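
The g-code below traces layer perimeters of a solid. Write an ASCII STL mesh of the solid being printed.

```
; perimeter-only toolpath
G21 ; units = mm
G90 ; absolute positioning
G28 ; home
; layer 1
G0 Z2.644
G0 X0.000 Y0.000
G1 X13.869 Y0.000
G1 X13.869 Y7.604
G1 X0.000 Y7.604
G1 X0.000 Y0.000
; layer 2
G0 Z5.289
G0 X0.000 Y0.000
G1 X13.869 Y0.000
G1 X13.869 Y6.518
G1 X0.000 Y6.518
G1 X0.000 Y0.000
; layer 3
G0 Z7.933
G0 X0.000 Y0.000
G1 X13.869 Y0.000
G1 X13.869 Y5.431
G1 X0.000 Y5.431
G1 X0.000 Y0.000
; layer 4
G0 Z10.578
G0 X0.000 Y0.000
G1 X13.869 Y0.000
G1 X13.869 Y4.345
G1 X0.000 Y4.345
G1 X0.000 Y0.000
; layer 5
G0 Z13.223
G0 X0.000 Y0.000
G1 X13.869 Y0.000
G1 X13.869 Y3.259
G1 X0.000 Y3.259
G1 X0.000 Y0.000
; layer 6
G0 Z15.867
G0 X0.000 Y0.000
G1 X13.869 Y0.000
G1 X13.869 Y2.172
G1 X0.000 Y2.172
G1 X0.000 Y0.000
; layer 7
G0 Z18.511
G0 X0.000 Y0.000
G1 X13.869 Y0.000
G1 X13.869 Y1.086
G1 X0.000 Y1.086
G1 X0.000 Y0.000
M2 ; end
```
solid part
  facet normal 0.0000 0.0000 -1.0000
    outer loop
      vertex 13.869 8.690 0.000
      vertex 13.869 0.000 0.000
      vertex 0.000 0.000 0.000
    endloop
  endfacet
  facet normal 0.0000 0.0000 -1.0000
    outer loop
      vertex 0.000 8.690 0.000
      vertex 13.869 8.690 0.000
      vertex 0.000 0.000 0.000
    endloop
  endfacet
  facet normal 0.0000 -1.0000 0.0000
    outer loop
      vertex 0.000 0.000 0.000
      vertex 13.869 0.000 0.000
      vertex 13.869 0.000 21.156
    endloop
  endfacet
  facet normal 0.0000 -1.0000 0.0000
    outer loop
      vertex 0.000 0.000 0.000
      vertex 13.869 0.000 21.156
      vertex 0.000 0.000 21.156
    endloop
  endfacet
  facet normal 0.0000 0.9250 0.3800
    outer loop
      vertex 0.000 0.000 21.156
      vertex 13.869 0.000 21.156
      vertex 13.869 8.690 0.000
    endloop
  endfacet
  facet normal 0.0000 0.9250 0.3800
    outer loop
      vertex 0.000 0.000 21.156
      vertex 13.869 8.690 0.000
      vertex 0.000 8.690 0.000
    endloop
  endfacet
  facet normal -1.0000 0.0000 0.0000
    outer loop
      vertex 0.000 0.000 21.156
      vertex 0.000 8.690 0.000
      vertex 0.000 0.000 0.000
    endloop
  endfacet
  facet normal 1.0000 0.0000 0.0000
    outer loop
      vertex 13.869 0.000 0.000
      vertex 13.869 8.690 0.000
      vertex 13.869 0.000 21.156
    endloop
  endfacet
endsolid part

The G0 Z moves step by Δz≈2.644 mm. The G1 loops shrink linearly with z, so the solid tapers from its base footprint up to z≈21.2. Closing with a flat bottom cap and the tapered top and triangulating gives 8 facets — a wedge (ramp): 13.9 × 8.69 mm base, rising to 21.2 mm along the y=0 edge and sloping linearly to z=0 at y=8.69.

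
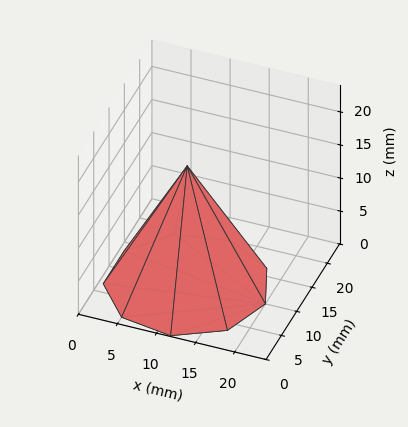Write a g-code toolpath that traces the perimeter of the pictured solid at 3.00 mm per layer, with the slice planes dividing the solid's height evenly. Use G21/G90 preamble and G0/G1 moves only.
Reading the render: the shape is a regular 9-sided pyramid, base circumscribed radius ≈ 10 mm, apex at z ≈ 18 mm (dimensions read to the nearest mm from the axis ticks). For the g-code, the solid's height is divided into equal slices at the stated Δz and each level perimeter traced with G1 moves after a G0 lift.

; perimeter-only toolpath
G21 ; units = mm
G90 ; absolute positioning
G28 ; home
; layer 1
G0 Z3.00
G0 X18.33 Y10.00
G1 X16.38 Y15.36
G1 X11.45 Y18.21
G1 X5.83 Y17.22
G1 X2.17 Y12.85
G1 X2.17 Y7.15
G1 X5.83 Y2.78
G1 X11.45 Y1.79
G1 X16.38 Y4.64
G1 X18.33 Y10.00
; layer 2
G0 Z6.00
G0 X16.67 Y10.00
G1 X15.11 Y14.29
G1 X11.16 Y16.57
G1 X6.67 Y15.77
G1 X3.73 Y12.28
G1 X3.73 Y7.72
G1 X6.67 Y4.23
G1 X11.16 Y3.43
G1 X15.11 Y5.71
G1 X16.67 Y10.00
; layer 3
G0 Z9.00
G0 X15.00 Y10.00
G1 X13.83 Y13.21
G1 X10.87 Y14.93
G1 X7.50 Y14.33
G1 X5.30 Y11.71
G1 X5.30 Y8.29
G1 X7.50 Y5.67
G1 X10.87 Y5.08
G1 X13.83 Y6.79
G1 X15.00 Y10.00
; layer 4
G0 Z12.00
G0 X13.33 Y10.00
G1 X12.55 Y12.14
G1 X10.58 Y13.28
G1 X8.33 Y12.89
G1 X6.87 Y11.14
G1 X6.87 Y8.86
G1 X8.33 Y7.11
G1 X10.58 Y6.72
G1 X12.55 Y7.86
G1 X13.33 Y10.00
; layer 5
G0 Z15.00
G0 X11.67 Y10.00
G1 X11.28 Y11.07
G1 X10.29 Y11.64
G1 X9.17 Y11.44
G1 X8.43 Y10.57
G1 X8.43 Y9.43
G1 X9.17 Y8.56
G1 X10.29 Y8.36
G1 X11.28 Y8.93
G1 X11.67 Y10.00
M2 ; end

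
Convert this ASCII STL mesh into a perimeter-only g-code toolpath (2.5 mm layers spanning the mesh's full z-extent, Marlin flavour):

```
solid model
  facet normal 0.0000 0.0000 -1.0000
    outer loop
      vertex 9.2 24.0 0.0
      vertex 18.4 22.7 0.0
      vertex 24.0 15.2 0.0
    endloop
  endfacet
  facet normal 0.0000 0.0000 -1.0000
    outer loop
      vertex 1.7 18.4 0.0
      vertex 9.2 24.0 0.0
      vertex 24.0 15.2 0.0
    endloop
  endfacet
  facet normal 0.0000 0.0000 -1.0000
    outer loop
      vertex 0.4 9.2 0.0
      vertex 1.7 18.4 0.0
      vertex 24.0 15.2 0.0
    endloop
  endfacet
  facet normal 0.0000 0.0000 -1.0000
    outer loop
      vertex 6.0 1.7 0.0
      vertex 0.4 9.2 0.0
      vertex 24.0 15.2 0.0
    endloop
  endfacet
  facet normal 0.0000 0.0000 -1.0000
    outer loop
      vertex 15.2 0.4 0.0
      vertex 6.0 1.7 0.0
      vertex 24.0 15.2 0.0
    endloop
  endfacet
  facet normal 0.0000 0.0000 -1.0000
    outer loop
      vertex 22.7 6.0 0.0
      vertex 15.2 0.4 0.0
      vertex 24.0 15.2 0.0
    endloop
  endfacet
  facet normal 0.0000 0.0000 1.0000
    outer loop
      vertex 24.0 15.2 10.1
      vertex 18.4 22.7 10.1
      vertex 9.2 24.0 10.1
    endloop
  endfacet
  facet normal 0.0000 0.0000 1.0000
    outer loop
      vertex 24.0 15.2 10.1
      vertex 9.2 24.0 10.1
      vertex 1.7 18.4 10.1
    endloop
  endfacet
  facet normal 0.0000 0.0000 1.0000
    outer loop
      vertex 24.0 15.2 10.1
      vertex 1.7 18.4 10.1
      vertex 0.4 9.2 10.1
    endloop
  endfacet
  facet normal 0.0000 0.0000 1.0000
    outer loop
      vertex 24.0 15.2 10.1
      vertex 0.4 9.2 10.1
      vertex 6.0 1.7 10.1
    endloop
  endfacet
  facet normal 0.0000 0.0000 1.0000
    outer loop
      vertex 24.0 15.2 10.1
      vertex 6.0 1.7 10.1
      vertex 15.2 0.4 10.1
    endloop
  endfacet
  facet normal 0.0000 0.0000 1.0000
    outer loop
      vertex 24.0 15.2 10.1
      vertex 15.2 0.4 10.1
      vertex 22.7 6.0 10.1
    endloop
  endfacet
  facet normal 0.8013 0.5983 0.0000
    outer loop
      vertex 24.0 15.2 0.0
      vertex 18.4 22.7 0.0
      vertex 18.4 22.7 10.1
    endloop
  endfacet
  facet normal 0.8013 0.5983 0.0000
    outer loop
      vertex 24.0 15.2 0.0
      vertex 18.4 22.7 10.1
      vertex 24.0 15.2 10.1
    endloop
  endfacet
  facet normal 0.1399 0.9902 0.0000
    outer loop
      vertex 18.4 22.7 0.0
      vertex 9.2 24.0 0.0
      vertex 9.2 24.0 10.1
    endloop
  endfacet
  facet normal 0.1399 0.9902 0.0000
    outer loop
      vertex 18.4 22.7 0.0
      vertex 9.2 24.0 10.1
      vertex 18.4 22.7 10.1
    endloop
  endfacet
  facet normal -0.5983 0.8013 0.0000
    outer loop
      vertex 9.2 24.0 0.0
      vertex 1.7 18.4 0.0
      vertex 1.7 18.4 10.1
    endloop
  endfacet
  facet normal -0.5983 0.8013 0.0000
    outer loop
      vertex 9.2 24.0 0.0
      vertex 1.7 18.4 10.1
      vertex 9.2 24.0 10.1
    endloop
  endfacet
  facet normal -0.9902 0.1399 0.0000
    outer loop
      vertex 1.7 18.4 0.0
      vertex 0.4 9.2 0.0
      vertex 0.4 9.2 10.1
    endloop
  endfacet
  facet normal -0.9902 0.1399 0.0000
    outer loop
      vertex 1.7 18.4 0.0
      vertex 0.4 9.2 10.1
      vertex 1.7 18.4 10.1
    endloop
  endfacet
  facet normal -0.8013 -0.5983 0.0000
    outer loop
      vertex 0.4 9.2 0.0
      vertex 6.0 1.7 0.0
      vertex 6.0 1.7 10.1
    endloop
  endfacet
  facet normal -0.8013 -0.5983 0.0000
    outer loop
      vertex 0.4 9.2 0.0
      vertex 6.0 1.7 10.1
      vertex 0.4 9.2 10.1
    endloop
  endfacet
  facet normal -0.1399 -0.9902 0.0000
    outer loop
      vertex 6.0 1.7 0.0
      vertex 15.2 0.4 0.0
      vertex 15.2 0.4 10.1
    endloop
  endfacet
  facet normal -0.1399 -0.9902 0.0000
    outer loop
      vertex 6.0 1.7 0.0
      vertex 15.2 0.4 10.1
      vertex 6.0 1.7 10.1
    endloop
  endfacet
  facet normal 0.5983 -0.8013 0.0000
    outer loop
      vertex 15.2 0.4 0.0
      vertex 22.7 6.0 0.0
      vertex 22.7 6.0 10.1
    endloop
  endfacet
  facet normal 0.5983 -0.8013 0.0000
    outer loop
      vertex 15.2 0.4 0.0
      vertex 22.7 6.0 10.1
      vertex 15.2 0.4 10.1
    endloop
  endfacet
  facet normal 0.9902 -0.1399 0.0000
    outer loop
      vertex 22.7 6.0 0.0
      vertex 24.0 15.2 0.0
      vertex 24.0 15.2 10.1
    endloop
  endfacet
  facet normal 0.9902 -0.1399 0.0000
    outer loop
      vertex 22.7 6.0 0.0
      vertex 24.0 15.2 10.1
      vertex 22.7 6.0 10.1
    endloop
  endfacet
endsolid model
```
; perimeter-only toolpath
G21 ; units = mm
G90 ; absolute positioning
G28 ; home
; layer 1
G0 Z2.5
G0 X24.0 Y15.2
G1 X18.4 Y22.7
G1 X9.2 Y24.0
G1 X1.7 Y18.4
G1 X0.4 Y9.2
G1 X6.0 Y1.7
G1 X15.2 Y0.4
G1 X22.7 Y6.0
G1 X24.0 Y15.2
; layer 2
G0 Z5.0
G0 X24.0 Y15.2
G1 X18.4 Y22.7
G1 X9.2 Y24.0
G1 X1.7 Y18.4
G1 X0.4 Y9.2
G1 X6.0 Y1.7
G1 X15.2 Y0.4
G1 X22.7 Y6.0
G1 X24.0 Y15.2
; layer 3
G0 Z7.6
G0 X24.0 Y15.2
G1 X18.4 Y22.7
G1 X9.2 Y24.0
G1 X1.7 Y18.4
G1 X0.4 Y9.2
G1 X6.0 Y1.7
G1 X15.2 Y0.4
G1 X22.7 Y6.0
G1 X24.0 Y15.2
; layer 4
G0 Z10.1
G0 X24.0 Y15.2
G1 X18.4 Y22.7
G1 X9.2 Y24.0
G1 X1.7 Y18.4
G1 X0.4 Y9.2
G1 X6.0 Y1.7
G1 X15.2 Y0.4
G1 X22.7 Y6.0
G1 X24.0 Y15.2
M2 ; end

The solid is a regular 8-sided prism (a cylinder approximated with 8 flat sides), circumscribed radius ≈ 12.2 mm, height ≈ 10.1 mm. Slicing at Δz = 2.5 mm — 4 equal slices spanning the solid's height, so layer i sits at z = i·h/4 — gives 4 non-empty perimeters. Each is a 8-segment closed polygon; G0 lifts to the layer z and rapids to the start vertex, then G1 traces the edges.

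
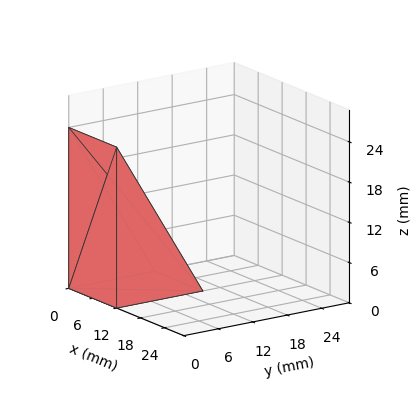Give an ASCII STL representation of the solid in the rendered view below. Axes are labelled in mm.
Reading the render: the shape is a wedge (ramp): 12 × 15 mm base, rising to 24 mm along the y=0 edge and sloping linearly to z=0 at y=15 (dimensions read to the nearest mm from the axis ticks). For the STL, each face is triangulated and given an outward normal.

solid part
  facet normal 0.0000 0.0000 -1.0000
    outer loop
      vertex 12.0 15.0 0.0
      vertex 12.0 0.0 0.0
      vertex 0.0 0.0 0.0
    endloop
  endfacet
  facet normal 0.0000 0.0000 -1.0000
    outer loop
      vertex 0.0 15.0 0.0
      vertex 12.0 15.0 0.0
      vertex 0.0 0.0 0.0
    endloop
  endfacet
  facet normal 0.0000 -1.0000 0.0000
    outer loop
      vertex 0.0 0.0 0.0
      vertex 12.0 0.0 0.0
      vertex 12.0 0.0 24.0
    endloop
  endfacet
  facet normal 0.0000 -1.0000 0.0000
    outer loop
      vertex 0.0 0.0 0.0
      vertex 12.0 0.0 24.0
      vertex 0.0 0.0 24.0
    endloop
  endfacet
  facet normal 0.0000 0.8480 0.5300
    outer loop
      vertex 0.0 0.0 24.0
      vertex 12.0 0.0 24.0
      vertex 12.0 15.0 0.0
    endloop
  endfacet
  facet normal 0.0000 0.8480 0.5300
    outer loop
      vertex 0.0 0.0 24.0
      vertex 12.0 15.0 0.0
      vertex 0.0 15.0 0.0
    endloop
  endfacet
  facet normal -1.0000 0.0000 0.0000
    outer loop
      vertex 0.0 0.0 24.0
      vertex 0.0 15.0 0.0
      vertex 0.0 0.0 0.0
    endloop
  endfacet
  facet normal 1.0000 0.0000 0.0000
    outer loop
      vertex 12.0 0.0 0.0
      vertex 12.0 15.0 0.0
      vertex 12.0 0.0 24.0
    endloop
  endfacet
endsolid part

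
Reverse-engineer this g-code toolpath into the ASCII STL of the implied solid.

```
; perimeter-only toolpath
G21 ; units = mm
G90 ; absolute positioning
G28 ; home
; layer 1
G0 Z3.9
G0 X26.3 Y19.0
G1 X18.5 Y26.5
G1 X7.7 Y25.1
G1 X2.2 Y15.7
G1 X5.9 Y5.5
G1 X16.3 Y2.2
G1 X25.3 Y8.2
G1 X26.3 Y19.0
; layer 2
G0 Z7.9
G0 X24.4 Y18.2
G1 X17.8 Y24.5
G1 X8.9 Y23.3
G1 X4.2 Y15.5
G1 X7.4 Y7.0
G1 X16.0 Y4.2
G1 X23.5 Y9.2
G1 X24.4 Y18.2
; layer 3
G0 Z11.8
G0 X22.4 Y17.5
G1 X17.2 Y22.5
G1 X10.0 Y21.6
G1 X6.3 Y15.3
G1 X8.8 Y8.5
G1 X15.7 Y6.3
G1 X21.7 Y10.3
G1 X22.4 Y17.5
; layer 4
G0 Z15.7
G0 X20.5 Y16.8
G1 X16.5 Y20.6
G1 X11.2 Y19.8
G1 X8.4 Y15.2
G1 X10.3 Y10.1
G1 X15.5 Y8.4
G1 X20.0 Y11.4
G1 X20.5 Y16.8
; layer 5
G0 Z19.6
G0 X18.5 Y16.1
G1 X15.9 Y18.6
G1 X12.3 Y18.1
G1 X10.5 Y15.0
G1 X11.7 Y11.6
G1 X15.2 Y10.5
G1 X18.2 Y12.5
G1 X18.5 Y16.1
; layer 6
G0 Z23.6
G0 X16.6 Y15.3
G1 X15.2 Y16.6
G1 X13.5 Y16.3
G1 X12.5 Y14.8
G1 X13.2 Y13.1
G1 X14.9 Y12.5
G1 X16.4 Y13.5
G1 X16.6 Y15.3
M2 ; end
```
solid part
  facet normal 0.0000 0.0000 -1.0000
    outer loop
      vertex 6.6 26.8 0.0
      vertex 19.1 28.5 0.0
      vertex 28.3 19.7 0.0
    endloop
  endfacet
  facet normal 0.0000 0.0000 -1.0000
    outer loop
      vertex 0.1 15.9 0.0
      vertex 6.6 26.8 0.0
      vertex 28.3 19.7 0.0
    endloop
  endfacet
  facet normal 0.0000 0.0000 -1.0000
    outer loop
      vertex 4.5 4.0 0.0
      vertex 0.1 15.9 0.0
      vertex 28.3 19.7 0.0
    endloop
  endfacet
  facet normal 0.0000 0.0000 -1.0000
    outer loop
      vertex 16.6 0.1 0.0
      vertex 4.5 4.0 0.0
      vertex 28.3 19.7 0.0
    endloop
  endfacet
  facet normal 0.0000 0.0000 -1.0000
    outer loop
      vertex 27.1 7.1 0.0
      vertex 16.6 0.1 0.0
      vertex 28.3 19.7 0.0
    endloop
  endfacet
  facet normal 0.6235 0.6519 0.4315
    outer loop
      vertex 28.3 19.7 0.0
      vertex 19.1 28.5 0.0
      vertex 14.6 14.6 27.5
    endloop
  endfacet
  facet normal -0.1215 0.8937 0.4318
    outer loop
      vertex 19.1 28.5 0.0
      vertex 6.6 26.8 0.0
      vertex 14.6 14.6 27.5
    endloop
  endfacet
  facet normal -0.7752 0.4623 0.4306
    outer loop
      vertex 6.6 26.8 0.0
      vertex 0.1 15.9 0.0
      vertex 14.6 14.6 27.5
    endloop
  endfacet
  facet normal -0.8462 -0.3129 0.4314
    outer loop
      vertex 0.1 15.9 0.0
      vertex 4.5 4.0 0.0
      vertex 14.6 14.6 27.5
    endloop
  endfacet
  facet normal -0.2766 -0.8582 0.4324
    outer loop
      vertex 4.5 4.0 0.0
      vertex 16.6 0.1 0.0
      vertex 14.6 14.6 27.5
    endloop
  endfacet
  facet normal 0.5003 -0.7504 0.4320
    outer loop
      vertex 16.6 0.1 0.0
      vertex 27.1 7.1 0.0
      vertex 14.6 14.6 27.5
    endloop
  endfacet
  facet normal 0.8980 -0.0855 0.4315
    outer loop
      vertex 27.1 7.1 0.0
      vertex 28.3 19.7 0.0
      vertex 14.6 14.6 27.5
    endloop
  endfacet
endsolid part

The G0 Z moves step by Δz≈3.9 mm. The G1 loops shrink linearly with z, so the solid tapers from its base footprint up to z≈27.5. Closing with a flat bottom cap and the tapered top and triangulating gives 12 facets — a regular 7-sided pyramid, base circumscribed radius ≈ 14.6 mm, apex at z ≈ 27.5 mm.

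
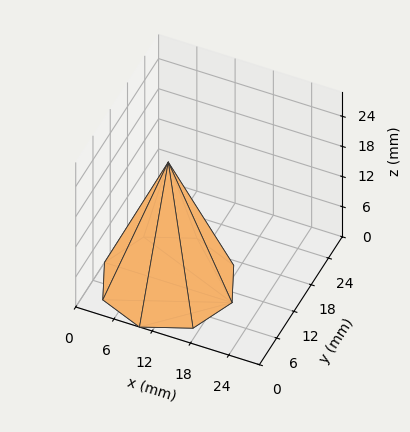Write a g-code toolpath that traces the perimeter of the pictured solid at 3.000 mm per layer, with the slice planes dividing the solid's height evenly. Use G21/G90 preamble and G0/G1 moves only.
Reading the render: the shape is a regular 8-sided pyramid, base circumscribed radius ≈ 10 mm, apex at z ≈ 24 mm (dimensions read to the nearest mm from the axis ticks). For the g-code, the solid's height is divided into equal slices at the stated Δz and each level perimeter traced with G1 moves after a G0 lift.

; perimeter-only toolpath
G21 ; units = mm
G90 ; absolute positioning
G28 ; home
; layer 1
G0 Z3.000
G0 X18.750 Y10.000
G1 X16.187 Y16.187
G1 X10.000 Y18.750
G1 X3.813 Y16.187
G1 X1.250 Y10.000
G1 X3.813 Y3.813
G1 X10.000 Y1.250
G1 X16.187 Y3.813
G1 X18.750 Y10.000
; layer 2
G0 Z6.000
G0 X17.500 Y10.000
G1 X15.303 Y15.303
G1 X10.000 Y17.500
G1 X4.697 Y15.303
G1 X2.500 Y10.000
G1 X4.697 Y4.697
G1 X10.000 Y2.500
G1 X15.303 Y4.697
G1 X17.500 Y10.000
; layer 3
G0 Z9.000
G0 X16.250 Y10.000
G1 X14.419 Y14.419
G1 X10.000 Y16.250
G1 X5.581 Y14.419
G1 X3.750 Y10.000
G1 X5.581 Y5.581
G1 X10.000 Y3.750
G1 X14.419 Y5.581
G1 X16.250 Y10.000
; layer 4
G0 Z12.000
G0 X15.000 Y10.000
G1 X13.536 Y13.536
G1 X10.000 Y15.000
G1 X6.465 Y13.536
G1 X5.000 Y10.000
G1 X6.465 Y6.465
G1 X10.000 Y5.000
G1 X13.536 Y6.465
G1 X15.000 Y10.000
; layer 5
G0 Z15.000
G0 X13.750 Y10.000
G1 X12.652 Y12.652
G1 X10.000 Y13.750
G1 X7.348 Y12.652
G1 X6.250 Y10.000
G1 X7.348 Y7.348
G1 X10.000 Y6.250
G1 X12.652 Y7.348
G1 X13.750 Y10.000
; layer 6
G0 Z18.000
G0 X12.500 Y10.000
G1 X11.768 Y11.768
G1 X10.000 Y12.500
G1 X8.232 Y11.768
G1 X7.500 Y10.000
G1 X8.232 Y8.232
G1 X10.000 Y7.500
G1 X11.768 Y8.232
G1 X12.500 Y10.000
; layer 7
G0 Z21.000
G0 X11.250 Y10.000
G1 X10.884 Y10.884
G1 X10.000 Y11.250
G1 X9.116 Y10.884
G1 X8.750 Y10.000
G1 X9.116 Y9.116
G1 X10.000 Y8.750
G1 X10.884 Y9.116
G1 X11.250 Y10.000
M2 ; end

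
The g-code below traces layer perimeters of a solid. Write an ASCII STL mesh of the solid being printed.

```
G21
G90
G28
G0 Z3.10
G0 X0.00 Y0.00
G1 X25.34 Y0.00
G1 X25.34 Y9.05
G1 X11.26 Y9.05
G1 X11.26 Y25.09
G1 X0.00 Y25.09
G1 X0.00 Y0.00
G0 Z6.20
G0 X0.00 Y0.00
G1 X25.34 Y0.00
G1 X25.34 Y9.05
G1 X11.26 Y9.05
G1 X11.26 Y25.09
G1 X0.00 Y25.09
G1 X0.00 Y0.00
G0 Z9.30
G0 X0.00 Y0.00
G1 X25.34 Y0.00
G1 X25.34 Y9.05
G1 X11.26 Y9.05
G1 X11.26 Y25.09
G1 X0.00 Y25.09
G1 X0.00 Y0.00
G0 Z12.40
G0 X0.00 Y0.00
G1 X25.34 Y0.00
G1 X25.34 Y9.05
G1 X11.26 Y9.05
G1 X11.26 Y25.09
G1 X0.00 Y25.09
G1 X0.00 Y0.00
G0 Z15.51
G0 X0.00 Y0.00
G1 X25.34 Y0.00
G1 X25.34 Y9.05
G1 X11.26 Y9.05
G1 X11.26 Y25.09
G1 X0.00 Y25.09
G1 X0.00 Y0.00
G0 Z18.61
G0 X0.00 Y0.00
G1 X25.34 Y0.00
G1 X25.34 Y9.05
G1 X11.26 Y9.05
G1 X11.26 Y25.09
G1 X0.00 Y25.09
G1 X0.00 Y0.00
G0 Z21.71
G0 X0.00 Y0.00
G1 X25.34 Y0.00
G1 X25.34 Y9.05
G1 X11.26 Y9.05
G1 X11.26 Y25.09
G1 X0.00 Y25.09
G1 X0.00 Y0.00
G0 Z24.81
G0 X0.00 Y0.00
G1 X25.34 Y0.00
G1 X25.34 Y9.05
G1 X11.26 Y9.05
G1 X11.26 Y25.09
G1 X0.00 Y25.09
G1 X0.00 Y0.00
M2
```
solid part
  facet normal 0.0000 0.0000 -1.0000
    outer loop
      vertex 25.34 9.05 0.00
      vertex 25.34 0.00 0.00
      vertex 0.00 0.00 0.00
    endloop
  endfacet
  facet normal 0.0000 0.0000 -1.0000
    outer loop
      vertex 11.26 9.05 0.00
      vertex 25.34 9.05 0.00
      vertex 0.00 0.00 0.00
    endloop
  endfacet
  facet normal 0.0000 0.0000 -1.0000
    outer loop
      vertex 11.26 25.09 0.00
      vertex 11.26 9.05 0.00
      vertex 0.00 0.00 0.00
    endloop
  endfacet
  facet normal 0.0000 0.0000 -1.0000
    outer loop
      vertex 0.00 25.09 0.00
      vertex 11.26 25.09 0.00
      vertex 0.00 0.00 0.00
    endloop
  endfacet
  facet normal 0.0000 0.0000 1.0000
    outer loop
      vertex 0.00 0.00 24.81
      vertex 25.34 0.00 24.81
      vertex 25.34 9.05 24.81
    endloop
  endfacet
  facet normal 0.0000 0.0000 1.0000
    outer loop
      vertex 0.00 0.00 24.81
      vertex 25.34 9.05 24.81
      vertex 11.26 9.05 24.81
    endloop
  endfacet
  facet normal 0.0000 0.0000 1.0000
    outer loop
      vertex 0.00 0.00 24.81
      vertex 11.26 9.05 24.81
      vertex 11.26 25.09 24.81
    endloop
  endfacet
  facet normal 0.0000 0.0000 1.0000
    outer loop
      vertex 0.00 0.00 24.81
      vertex 11.26 25.09 24.81
      vertex 0.00 25.09 24.81
    endloop
  endfacet
  facet normal 0.0000 -1.0000 0.0000
    outer loop
      vertex 0.00 0.00 0.00
      vertex 25.34 0.00 0.00
      vertex 25.34 0.00 24.81
    endloop
  endfacet
  facet normal 0.0000 -1.0000 0.0000
    outer loop
      vertex 0.00 0.00 0.00
      vertex 25.34 0.00 24.81
      vertex 0.00 0.00 24.81
    endloop
  endfacet
  facet normal 1.0000 0.0000 0.0000
    outer loop
      vertex 25.34 0.00 0.00
      vertex 25.34 9.05 0.00
      vertex 25.34 9.05 24.81
    endloop
  endfacet
  facet normal 1.0000 0.0000 0.0000
    outer loop
      vertex 25.34 0.00 0.00
      vertex 25.34 9.05 24.81
      vertex 25.34 0.00 24.81
    endloop
  endfacet
  facet normal 0.0000 1.0000 0.0000
    outer loop
      vertex 25.34 9.05 0.00
      vertex 11.26 9.05 0.00
      vertex 11.26 9.05 24.81
    endloop
  endfacet
  facet normal 0.0000 1.0000 0.0000
    outer loop
      vertex 25.34 9.05 0.00
      vertex 11.26 9.05 24.81
      vertex 25.34 9.05 24.81
    endloop
  endfacet
  facet normal 1.0000 0.0000 0.0000
    outer loop
      vertex 11.26 9.05 0.00
      vertex 11.26 25.09 0.00
      vertex 11.26 25.09 24.81
    endloop
  endfacet
  facet normal 1.0000 0.0000 0.0000
    outer loop
      vertex 11.26 9.05 0.00
      vertex 11.26 25.09 24.81
      vertex 11.26 9.05 24.81
    endloop
  endfacet
  facet normal 0.0000 1.0000 0.0000
    outer loop
      vertex 11.26 25.09 0.00
      vertex 0.00 25.09 0.00
      vertex 0.00 25.09 24.81
    endloop
  endfacet
  facet normal 0.0000 1.0000 0.0000
    outer loop
      vertex 11.26 25.09 0.00
      vertex 0.00 25.09 24.81
      vertex 11.26 25.09 24.81
    endloop
  endfacet
  facet normal -1.0000 0.0000 0.0000
    outer loop
      vertex 0.00 25.09 0.00
      vertex 0.00 0.00 0.00
      vertex 0.00 0.00 24.81
    endloop
  endfacet
  facet normal -1.0000 0.0000 0.0000
    outer loop
      vertex 0.00 25.09 0.00
      vertex 0.00 0.00 24.81
      vertex 0.00 25.09 24.81
    endloop
  endfacet
endsolid part

The G0 Z moves step by Δz≈3.10 mm. Every layer's G1 loop is the same polygon, so the solid is a straight extrusion of it from z=0 to z≈24.8. Closing with flat bottom and top caps and triangulating gives 20 facets — an L-shaped prism: outer 25.3 × 25.1 mm, arm thicknesses ≈ 9.05 mm (horizontal) and 11.3 mm (vertical), extruded 24.8 mm in z.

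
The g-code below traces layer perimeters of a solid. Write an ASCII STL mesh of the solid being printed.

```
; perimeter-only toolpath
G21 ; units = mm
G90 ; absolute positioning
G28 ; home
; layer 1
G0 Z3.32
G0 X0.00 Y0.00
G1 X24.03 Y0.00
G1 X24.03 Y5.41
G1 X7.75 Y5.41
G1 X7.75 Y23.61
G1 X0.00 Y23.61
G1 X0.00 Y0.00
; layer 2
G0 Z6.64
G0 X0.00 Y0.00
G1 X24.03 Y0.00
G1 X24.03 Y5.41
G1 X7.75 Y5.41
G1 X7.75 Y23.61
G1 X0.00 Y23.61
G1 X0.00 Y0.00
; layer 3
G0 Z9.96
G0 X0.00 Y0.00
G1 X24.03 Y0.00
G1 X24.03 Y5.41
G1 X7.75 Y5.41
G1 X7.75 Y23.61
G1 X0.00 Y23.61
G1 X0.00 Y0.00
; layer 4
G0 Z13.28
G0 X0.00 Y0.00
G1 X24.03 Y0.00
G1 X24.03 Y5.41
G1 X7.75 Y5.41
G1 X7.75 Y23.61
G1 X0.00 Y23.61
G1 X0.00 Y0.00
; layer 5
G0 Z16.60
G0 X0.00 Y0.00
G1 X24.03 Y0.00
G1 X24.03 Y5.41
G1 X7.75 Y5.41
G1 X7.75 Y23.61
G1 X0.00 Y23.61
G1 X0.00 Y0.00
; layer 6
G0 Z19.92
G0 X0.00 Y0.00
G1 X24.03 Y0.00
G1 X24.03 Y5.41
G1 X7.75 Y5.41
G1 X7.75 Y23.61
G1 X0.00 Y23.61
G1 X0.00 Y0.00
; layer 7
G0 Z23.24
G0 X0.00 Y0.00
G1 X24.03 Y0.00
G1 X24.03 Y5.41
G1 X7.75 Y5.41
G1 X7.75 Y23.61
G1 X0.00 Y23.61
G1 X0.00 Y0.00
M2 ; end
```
solid part
  facet normal 0.0000 0.0000 -1.0000
    outer loop
      vertex 24.03 5.41 0.00
      vertex 24.03 0.00 0.00
      vertex 0.00 0.00 0.00
    endloop
  endfacet
  facet normal 0.0000 0.0000 -1.0000
    outer loop
      vertex 7.75 5.41 0.00
      vertex 24.03 5.41 0.00
      vertex 0.00 0.00 0.00
    endloop
  endfacet
  facet normal 0.0000 0.0000 -1.0000
    outer loop
      vertex 7.75 23.61 0.00
      vertex 7.75 5.41 0.00
      vertex 0.00 0.00 0.00
    endloop
  endfacet
  facet normal 0.0000 0.0000 -1.0000
    outer loop
      vertex 0.00 23.61 0.00
      vertex 7.75 23.61 0.00
      vertex 0.00 0.00 0.00
    endloop
  endfacet
  facet normal 0.0000 0.0000 1.0000
    outer loop
      vertex 0.00 0.00 23.24
      vertex 24.03 0.00 23.24
      vertex 24.03 5.41 23.24
    endloop
  endfacet
  facet normal 0.0000 0.0000 1.0000
    outer loop
      vertex 0.00 0.00 23.24
      vertex 24.03 5.41 23.24
      vertex 7.75 5.41 23.24
    endloop
  endfacet
  facet normal 0.0000 0.0000 1.0000
    outer loop
      vertex 0.00 0.00 23.24
      vertex 7.75 5.41 23.24
      vertex 7.75 23.61 23.24
    endloop
  endfacet
  facet normal 0.0000 0.0000 1.0000
    outer loop
      vertex 0.00 0.00 23.24
      vertex 7.75 23.61 23.24
      vertex 0.00 23.61 23.24
    endloop
  endfacet
  facet normal 0.0000 -1.0000 0.0000
    outer loop
      vertex 0.00 0.00 0.00
      vertex 24.03 0.00 0.00
      vertex 24.03 0.00 23.24
    endloop
  endfacet
  facet normal 0.0000 -1.0000 0.0000
    outer loop
      vertex 0.00 0.00 0.00
      vertex 24.03 0.00 23.24
      vertex 0.00 0.00 23.24
    endloop
  endfacet
  facet normal 1.0000 0.0000 0.0000
    outer loop
      vertex 24.03 0.00 0.00
      vertex 24.03 5.41 0.00
      vertex 24.03 5.41 23.24
    endloop
  endfacet
  facet normal 1.0000 0.0000 0.0000
    outer loop
      vertex 24.03 0.00 0.00
      vertex 24.03 5.41 23.24
      vertex 24.03 0.00 23.24
    endloop
  endfacet
  facet normal 0.0000 1.0000 0.0000
    outer loop
      vertex 24.03 5.41 0.00
      vertex 7.75 5.41 0.00
      vertex 7.75 5.41 23.24
    endloop
  endfacet
  facet normal 0.0000 1.0000 0.0000
    outer loop
      vertex 24.03 5.41 0.00
      vertex 7.75 5.41 23.24
      vertex 24.03 5.41 23.24
    endloop
  endfacet
  facet normal 1.0000 0.0000 0.0000
    outer loop
      vertex 7.75 5.41 0.00
      vertex 7.75 23.61 0.00
      vertex 7.75 23.61 23.24
    endloop
  endfacet
  facet normal 1.0000 0.0000 0.0000
    outer loop
      vertex 7.75 5.41 0.00
      vertex 7.75 23.61 23.24
      vertex 7.75 5.41 23.24
    endloop
  endfacet
  facet normal 0.0000 1.0000 0.0000
    outer loop
      vertex 7.75 23.61 0.00
      vertex 0.00 23.61 0.00
      vertex 0.00 23.61 23.24
    endloop
  endfacet
  facet normal 0.0000 1.0000 0.0000
    outer loop
      vertex 7.75 23.61 0.00
      vertex 0.00 23.61 23.24
      vertex 7.75 23.61 23.24
    endloop
  endfacet
  facet normal -1.0000 0.0000 0.0000
    outer loop
      vertex 0.00 23.61 0.00
      vertex 0.00 0.00 0.00
      vertex 0.00 0.00 23.24
    endloop
  endfacet
  facet normal -1.0000 0.0000 0.0000
    outer loop
      vertex 0.00 23.61 0.00
      vertex 0.00 0.00 23.24
      vertex 0.00 23.61 23.24
    endloop
  endfacet
endsolid part

The G0 Z moves step by Δz≈3.32 mm. Every layer's G1 loop is the same polygon, so the solid is a straight extrusion of it from z=0 to z≈23.2. Closing with flat bottom and top caps and triangulating gives 20 facets — an L-shaped prism: outer 24 × 23.6 mm, arm thicknesses ≈ 5.41 mm (horizontal) and 7.75 mm (vertical), extruded 23.2 mm in z.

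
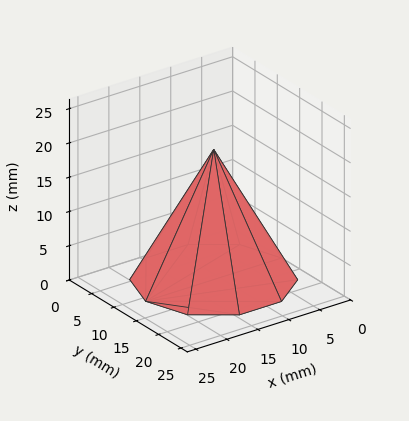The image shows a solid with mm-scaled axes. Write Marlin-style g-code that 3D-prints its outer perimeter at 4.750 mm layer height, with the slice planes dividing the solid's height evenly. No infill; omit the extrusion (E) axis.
Reading the render: the shape is a regular 10-sided pyramid, base circumscribed radius ≈ 11 mm, apex at z ≈ 19 mm (dimensions read to the nearest mm from the axis ticks). For the g-code, the solid's height is divided into equal slices at the stated Δz and each level perimeter traced with G1 moves after a G0 lift.

; perimeter-only toolpath
G21 ; units = mm
G90 ; absolute positioning
G28 ; home
; layer 1
G0 Z4.750
G0 X19.250 Y11.000
G1 X17.674 Y15.850
G1 X13.549 Y18.846
G1 X8.451 Y18.846
G1 X4.326 Y15.850
G1 X2.750 Y11.000
G1 X4.326 Y6.151
G1 X8.451 Y3.154
G1 X13.549 Y3.154
G1 X17.674 Y6.151
G1 X19.250 Y11.000
; layer 2
G0 Z9.500
G0 X16.500 Y11.000
G1 X15.450 Y14.233
G1 X12.700 Y16.231
G1 X9.300 Y16.231
G1 X6.550 Y14.233
G1 X5.500 Y11.000
G1 X6.550 Y7.767
G1 X9.300 Y5.769
G1 X12.700 Y5.769
G1 X15.450 Y7.767
G1 X16.500 Y11.000
; layer 3
G0 Z14.250
G0 X13.750 Y11.000
G1 X13.225 Y12.617
G1 X11.850 Y13.616
G1 X10.150 Y13.616
G1 X8.775 Y12.617
G1 X8.250 Y11.000
G1 X8.775 Y9.383
G1 X10.150 Y8.384
G1 X11.850 Y8.384
G1 X13.225 Y9.383
G1 X13.750 Y11.000
M2 ; end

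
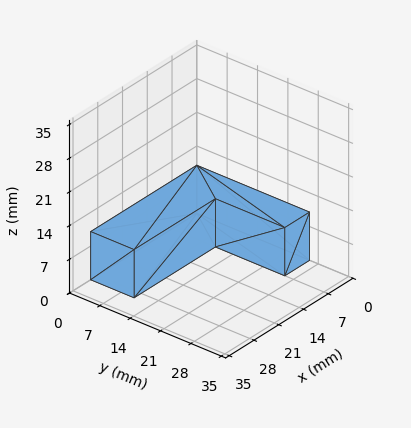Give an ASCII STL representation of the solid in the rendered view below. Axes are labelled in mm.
Reading the render: the shape is an L-shaped prism: outer 30 × 26 mm, arm thicknesses ≈ 10 mm (horizontal) and 7 mm (vertical), extruded 10 mm in z (dimensions read to the nearest mm from the axis ticks). For the STL, each face is triangulated and given an outward normal.

solid part
  facet normal 0.0000 0.0000 -1.0000
    outer loop
      vertex 30.0 10.0 0.0
      vertex 30.0 0.0 0.0
      vertex 0.0 0.0 0.0
    endloop
  endfacet
  facet normal 0.0000 0.0000 -1.0000
    outer loop
      vertex 7.0 10.0 0.0
      vertex 30.0 10.0 0.0
      vertex 0.0 0.0 0.0
    endloop
  endfacet
  facet normal 0.0000 0.0000 -1.0000
    outer loop
      vertex 7.0 26.0 0.0
      vertex 7.0 10.0 0.0
      vertex 0.0 0.0 0.0
    endloop
  endfacet
  facet normal 0.0000 0.0000 -1.0000
    outer loop
      vertex 0.0 26.0 0.0
      vertex 7.0 26.0 0.0
      vertex 0.0 0.0 0.0
    endloop
  endfacet
  facet normal 0.0000 0.0000 1.0000
    outer loop
      vertex 0.0 0.0 10.0
      vertex 30.0 0.0 10.0
      vertex 30.0 10.0 10.0
    endloop
  endfacet
  facet normal 0.0000 0.0000 1.0000
    outer loop
      vertex 0.0 0.0 10.0
      vertex 30.0 10.0 10.0
      vertex 7.0 10.0 10.0
    endloop
  endfacet
  facet normal 0.0000 0.0000 1.0000
    outer loop
      vertex 0.0 0.0 10.0
      vertex 7.0 10.0 10.0
      vertex 7.0 26.0 10.0
    endloop
  endfacet
  facet normal 0.0000 0.0000 1.0000
    outer loop
      vertex 0.0 0.0 10.0
      vertex 7.0 26.0 10.0
      vertex 0.0 26.0 10.0
    endloop
  endfacet
  facet normal 0.0000 -1.0000 0.0000
    outer loop
      vertex 0.0 0.0 0.0
      vertex 30.0 0.0 0.0
      vertex 30.0 0.0 10.0
    endloop
  endfacet
  facet normal 0.0000 -1.0000 0.0000
    outer loop
      vertex 0.0 0.0 0.0
      vertex 30.0 0.0 10.0
      vertex 0.0 0.0 10.0
    endloop
  endfacet
  facet normal 1.0000 0.0000 0.0000
    outer loop
      vertex 30.0 0.0 0.0
      vertex 30.0 10.0 0.0
      vertex 30.0 10.0 10.0
    endloop
  endfacet
  facet normal 1.0000 0.0000 0.0000
    outer loop
      vertex 30.0 0.0 0.0
      vertex 30.0 10.0 10.0
      vertex 30.0 0.0 10.0
    endloop
  endfacet
  facet normal 0.0000 1.0000 0.0000
    outer loop
      vertex 30.0 10.0 0.0
      vertex 7.0 10.0 0.0
      vertex 7.0 10.0 10.0
    endloop
  endfacet
  facet normal 0.0000 1.0000 0.0000
    outer loop
      vertex 30.0 10.0 0.0
      vertex 7.0 10.0 10.0
      vertex 30.0 10.0 10.0
    endloop
  endfacet
  facet normal 1.0000 0.0000 0.0000
    outer loop
      vertex 7.0 10.0 0.0
      vertex 7.0 26.0 0.0
      vertex 7.0 26.0 10.0
    endloop
  endfacet
  facet normal 1.0000 0.0000 0.0000
    outer loop
      vertex 7.0 10.0 0.0
      vertex 7.0 26.0 10.0
      vertex 7.0 10.0 10.0
    endloop
  endfacet
  facet normal 0.0000 1.0000 0.0000
    outer loop
      vertex 7.0 26.0 0.0
      vertex 0.0 26.0 0.0
      vertex 0.0 26.0 10.0
    endloop
  endfacet
  facet normal 0.0000 1.0000 0.0000
    outer loop
      vertex 7.0 26.0 0.0
      vertex 0.0 26.0 10.0
      vertex 7.0 26.0 10.0
    endloop
  endfacet
  facet normal -1.0000 0.0000 0.0000
    outer loop
      vertex 0.0 26.0 0.0
      vertex 0.0 0.0 0.0
      vertex 0.0 0.0 10.0
    endloop
  endfacet
  facet normal -1.0000 0.0000 0.0000
    outer loop
      vertex 0.0 26.0 0.0
      vertex 0.0 0.0 10.0
      vertex 0.0 26.0 10.0
    endloop
  endfacet
endsolid part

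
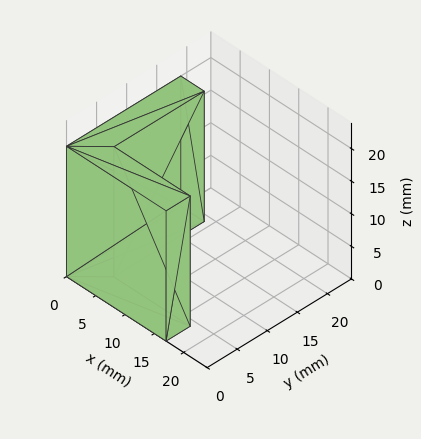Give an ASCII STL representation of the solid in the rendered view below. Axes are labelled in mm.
Reading the render: the shape is an L-shaped prism: outer 17 × 19 mm, arm thicknesses ≈ 4 mm (horizontal) and 4 mm (vertical), extruded 20 mm in z (dimensions read to the nearest mm from the axis ticks). For the STL, each face is triangulated and given an outward normal.

solid part
  facet normal 0.0000 0.0000 -1.0000
    outer loop
      vertex 17.00 4.00 0.00
      vertex 17.00 0.00 0.00
      vertex 0.00 0.00 0.00
    endloop
  endfacet
  facet normal 0.0000 0.0000 -1.0000
    outer loop
      vertex 4.00 4.00 0.00
      vertex 17.00 4.00 0.00
      vertex 0.00 0.00 0.00
    endloop
  endfacet
  facet normal 0.0000 0.0000 -1.0000
    outer loop
      vertex 4.00 19.00 0.00
      vertex 4.00 4.00 0.00
      vertex 0.00 0.00 0.00
    endloop
  endfacet
  facet normal 0.0000 0.0000 -1.0000
    outer loop
      vertex 0.00 19.00 0.00
      vertex 4.00 19.00 0.00
      vertex 0.00 0.00 0.00
    endloop
  endfacet
  facet normal 0.0000 0.0000 1.0000
    outer loop
      vertex 0.00 0.00 20.00
      vertex 17.00 0.00 20.00
      vertex 17.00 4.00 20.00
    endloop
  endfacet
  facet normal 0.0000 0.0000 1.0000
    outer loop
      vertex 0.00 0.00 20.00
      vertex 17.00 4.00 20.00
      vertex 4.00 4.00 20.00
    endloop
  endfacet
  facet normal 0.0000 0.0000 1.0000
    outer loop
      vertex 0.00 0.00 20.00
      vertex 4.00 4.00 20.00
      vertex 4.00 19.00 20.00
    endloop
  endfacet
  facet normal 0.0000 0.0000 1.0000
    outer loop
      vertex 0.00 0.00 20.00
      vertex 4.00 19.00 20.00
      vertex 0.00 19.00 20.00
    endloop
  endfacet
  facet normal 0.0000 -1.0000 0.0000
    outer loop
      vertex 0.00 0.00 0.00
      vertex 17.00 0.00 0.00
      vertex 17.00 0.00 20.00
    endloop
  endfacet
  facet normal 0.0000 -1.0000 0.0000
    outer loop
      vertex 0.00 0.00 0.00
      vertex 17.00 0.00 20.00
      vertex 0.00 0.00 20.00
    endloop
  endfacet
  facet normal 1.0000 0.0000 0.0000
    outer loop
      vertex 17.00 0.00 0.00
      vertex 17.00 4.00 0.00
      vertex 17.00 4.00 20.00
    endloop
  endfacet
  facet normal 1.0000 0.0000 0.0000
    outer loop
      vertex 17.00 0.00 0.00
      vertex 17.00 4.00 20.00
      vertex 17.00 0.00 20.00
    endloop
  endfacet
  facet normal 0.0000 1.0000 0.0000
    outer loop
      vertex 17.00 4.00 0.00
      vertex 4.00 4.00 0.00
      vertex 4.00 4.00 20.00
    endloop
  endfacet
  facet normal 0.0000 1.0000 0.0000
    outer loop
      vertex 17.00 4.00 0.00
      vertex 4.00 4.00 20.00
      vertex 17.00 4.00 20.00
    endloop
  endfacet
  facet normal 1.0000 0.0000 0.0000
    outer loop
      vertex 4.00 4.00 0.00
      vertex 4.00 19.00 0.00
      vertex 4.00 19.00 20.00
    endloop
  endfacet
  facet normal 1.0000 0.0000 0.0000
    outer loop
      vertex 4.00 4.00 0.00
      vertex 4.00 19.00 20.00
      vertex 4.00 4.00 20.00
    endloop
  endfacet
  facet normal 0.0000 1.0000 0.0000
    outer loop
      vertex 4.00 19.00 0.00
      vertex 0.00 19.00 0.00
      vertex 0.00 19.00 20.00
    endloop
  endfacet
  facet normal 0.0000 1.0000 0.0000
    outer loop
      vertex 4.00 19.00 0.00
      vertex 0.00 19.00 20.00
      vertex 4.00 19.00 20.00
    endloop
  endfacet
  facet normal -1.0000 0.0000 0.0000
    outer loop
      vertex 0.00 19.00 0.00
      vertex 0.00 0.00 0.00
      vertex 0.00 0.00 20.00
    endloop
  endfacet
  facet normal -1.0000 0.0000 0.0000
    outer loop
      vertex 0.00 19.00 0.00
      vertex 0.00 0.00 20.00
      vertex 0.00 19.00 20.00
    endloop
  endfacet
endsolid part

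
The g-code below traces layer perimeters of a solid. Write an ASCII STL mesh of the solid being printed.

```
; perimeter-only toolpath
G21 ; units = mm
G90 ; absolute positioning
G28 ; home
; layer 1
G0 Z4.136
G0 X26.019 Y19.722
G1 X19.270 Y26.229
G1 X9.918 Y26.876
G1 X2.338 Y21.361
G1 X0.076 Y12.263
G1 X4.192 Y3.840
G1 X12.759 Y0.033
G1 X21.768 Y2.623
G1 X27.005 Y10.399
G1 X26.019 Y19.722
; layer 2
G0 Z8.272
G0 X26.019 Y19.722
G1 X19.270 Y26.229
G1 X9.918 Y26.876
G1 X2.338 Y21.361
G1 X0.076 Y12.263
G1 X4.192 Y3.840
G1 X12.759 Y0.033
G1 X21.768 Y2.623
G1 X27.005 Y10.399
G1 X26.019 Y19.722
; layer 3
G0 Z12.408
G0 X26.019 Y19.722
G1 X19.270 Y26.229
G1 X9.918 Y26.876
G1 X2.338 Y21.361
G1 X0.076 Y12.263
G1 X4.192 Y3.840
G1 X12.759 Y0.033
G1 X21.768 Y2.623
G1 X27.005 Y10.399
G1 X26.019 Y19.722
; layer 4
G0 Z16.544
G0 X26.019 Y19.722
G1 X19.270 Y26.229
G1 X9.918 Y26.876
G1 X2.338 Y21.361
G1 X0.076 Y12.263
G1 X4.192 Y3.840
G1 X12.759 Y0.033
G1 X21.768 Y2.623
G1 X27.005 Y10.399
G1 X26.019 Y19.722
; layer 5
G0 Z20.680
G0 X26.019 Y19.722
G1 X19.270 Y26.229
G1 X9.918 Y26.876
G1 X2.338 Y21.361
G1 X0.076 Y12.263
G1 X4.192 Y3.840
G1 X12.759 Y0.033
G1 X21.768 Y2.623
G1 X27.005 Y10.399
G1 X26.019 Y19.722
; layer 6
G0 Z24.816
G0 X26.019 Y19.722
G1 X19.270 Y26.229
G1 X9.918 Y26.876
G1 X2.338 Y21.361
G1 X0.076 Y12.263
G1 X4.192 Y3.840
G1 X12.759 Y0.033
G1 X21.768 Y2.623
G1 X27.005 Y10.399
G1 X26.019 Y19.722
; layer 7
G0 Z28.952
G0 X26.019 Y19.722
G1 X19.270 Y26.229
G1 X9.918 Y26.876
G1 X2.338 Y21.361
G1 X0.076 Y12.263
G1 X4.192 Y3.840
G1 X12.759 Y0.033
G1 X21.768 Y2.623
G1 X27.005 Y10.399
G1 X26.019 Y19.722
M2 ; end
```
solid part
  facet normal 0.0000 0.0000 -1.0000
    outer loop
      vertex 9.918 26.876 0.000
      vertex 19.270 26.229 0.000
      vertex 26.019 19.722 0.000
    endloop
  endfacet
  facet normal 0.0000 0.0000 -1.0000
    outer loop
      vertex 2.338 21.361 0.000
      vertex 9.918 26.876 0.000
      vertex 26.019 19.722 0.000
    endloop
  endfacet
  facet normal 0.0000 0.0000 -1.0000
    outer loop
      vertex 0.076 12.263 0.000
      vertex 2.338 21.361 0.000
      vertex 26.019 19.722 0.000
    endloop
  endfacet
  facet normal 0.0000 0.0000 -1.0000
    outer loop
      vertex 4.192 3.840 0.000
      vertex 0.076 12.263 0.000
      vertex 26.019 19.722 0.000
    endloop
  endfacet
  facet normal 0.0000 0.0000 -1.0000
    outer loop
      vertex 12.759 0.033 0.000
      vertex 4.192 3.840 0.000
      vertex 26.019 19.722 0.000
    endloop
  endfacet
  facet normal 0.0000 0.0000 -1.0000
    outer loop
      vertex 21.768 2.623 0.000
      vertex 12.759 0.033 0.000
      vertex 26.019 19.722 0.000
    endloop
  endfacet
  facet normal 0.0000 0.0000 -1.0000
    outer loop
      vertex 27.005 10.399 0.000
      vertex 21.768 2.623 0.000
      vertex 26.019 19.722 0.000
    endloop
  endfacet
  facet normal 0.0000 0.0000 1.0000
    outer loop
      vertex 26.019 19.722 28.952
      vertex 19.270 26.229 28.952
      vertex 9.918 26.876 28.952
    endloop
  endfacet
  facet normal 0.0000 0.0000 1.0000
    outer loop
      vertex 26.019 19.722 28.952
      vertex 9.918 26.876 28.952
      vertex 2.338 21.361 28.952
    endloop
  endfacet
  facet normal 0.0000 0.0000 1.0000
    outer loop
      vertex 26.019 19.722 28.952
      vertex 2.338 21.361 28.952
      vertex 0.076 12.263 28.952
    endloop
  endfacet
  facet normal 0.0000 0.0000 1.0000
    outer loop
      vertex 26.019 19.722 28.952
      vertex 0.076 12.263 28.952
      vertex 4.192 3.840 28.952
    endloop
  endfacet
  facet normal 0.0000 0.0000 1.0000
    outer loop
      vertex 26.019 19.722 28.952
      vertex 4.192 3.840 28.952
      vertex 12.759 0.033 28.952
    endloop
  endfacet
  facet normal 0.0000 0.0000 1.0000
    outer loop
      vertex 26.019 19.722 28.952
      vertex 12.759 0.033 28.952
      vertex 21.768 2.623 28.952
    endloop
  endfacet
  facet normal 0.0000 0.0000 1.0000
    outer loop
      vertex 26.019 19.722 28.952
      vertex 21.768 2.623 28.952
      vertex 27.005 10.399 28.952
    endloop
  endfacet
  facet normal 0.6941 0.7199 0.0000
    outer loop
      vertex 26.019 19.722 0.000
      vertex 19.270 26.229 0.000
      vertex 19.270 26.229 28.952
    endloop
  endfacet
  facet normal 0.6941 0.7199 0.0000
    outer loop
      vertex 26.019 19.722 0.000
      vertex 19.270 26.229 28.952
      vertex 26.019 19.722 28.952
    endloop
  endfacet
  facet normal 0.0690 0.9976 0.0000
    outer loop
      vertex 19.270 26.229 0.000
      vertex 9.918 26.876 0.000
      vertex 9.918 26.876 28.952
    endloop
  endfacet
  facet normal 0.0690 0.9976 0.0000
    outer loop
      vertex 19.270 26.229 0.000
      vertex 9.918 26.876 28.952
      vertex 19.270 26.229 28.952
    endloop
  endfacet
  facet normal -0.5883 0.8086 0.0000
    outer loop
      vertex 9.918 26.876 0.000
      vertex 2.338 21.361 0.000
      vertex 2.338 21.361 28.952
    endloop
  endfacet
  facet normal -0.5883 0.8086 0.0000
    outer loop
      vertex 9.918 26.876 0.000
      vertex 2.338 21.361 28.952
      vertex 9.918 26.876 28.952
    endloop
  endfacet
  facet normal -0.9705 0.2413 0.0000
    outer loop
      vertex 2.338 21.361 0.000
      vertex 0.076 12.263 0.000
      vertex 0.076 12.263 28.952
    endloop
  endfacet
  facet normal -0.9705 0.2413 0.0000
    outer loop
      vertex 2.338 21.361 0.000
      vertex 0.076 12.263 28.952
      vertex 2.338 21.361 28.952
    endloop
  endfacet
  facet normal -0.8985 -0.4390 0.0000
    outer loop
      vertex 0.076 12.263 0.000
      vertex 4.192 3.840 0.000
      vertex 4.192 3.840 28.952
    endloop
  endfacet
  facet normal -0.8985 -0.4390 0.0000
    outer loop
      vertex 0.076 12.263 0.000
      vertex 4.192 3.840 28.952
      vertex 0.076 12.263 28.952
    endloop
  endfacet
  facet normal -0.4061 -0.9138 0.0000
    outer loop
      vertex 4.192 3.840 0.000
      vertex 12.759 0.033 0.000
      vertex 12.759 0.033 28.952
    endloop
  endfacet
  facet normal -0.4061 -0.9138 0.0000
    outer loop
      vertex 4.192 3.840 0.000
      vertex 12.759 0.033 28.952
      vertex 4.192 3.840 28.952
    endloop
  endfacet
  facet normal 0.2763 -0.9611 0.0000
    outer loop
      vertex 12.759 0.033 0.000
      vertex 21.768 2.623 0.000
      vertex 21.768 2.623 28.952
    endloop
  endfacet
  facet normal 0.2763 -0.9611 0.0000
    outer loop
      vertex 12.759 0.033 0.000
      vertex 21.768 2.623 28.952
      vertex 12.759 0.033 28.952
    endloop
  endfacet
  facet normal 0.8294 -0.5586 0.0000
    outer loop
      vertex 21.768 2.623 0.000
      vertex 27.005 10.399 0.000
      vertex 27.005 10.399 28.952
    endloop
  endfacet
  facet normal 0.8294 -0.5586 0.0000
    outer loop
      vertex 21.768 2.623 0.000
      vertex 27.005 10.399 28.952
      vertex 21.768 2.623 28.952
    endloop
  endfacet
  facet normal 0.9945 0.1052 0.0000
    outer loop
      vertex 27.005 10.399 0.000
      vertex 26.019 19.722 0.000
      vertex 26.019 19.722 28.952
    endloop
  endfacet
  facet normal 0.9945 0.1052 0.0000
    outer loop
      vertex 27.005 10.399 0.000
      vertex 26.019 19.722 28.952
      vertex 27.005 10.399 28.952
    endloop
  endfacet
endsolid part

The G0 Z moves step by Δz≈4.136 mm. Every layer's G1 loop is the same polygon, so the solid is a straight extrusion of it from z=0 to z≈29. Closing with flat bottom and top caps and triangulating gives 32 facets — a regular 9-sided prism (a cylinder approximated with 9 flat sides), circumscribed radius ≈ 13.7 mm, height ≈ 29 mm.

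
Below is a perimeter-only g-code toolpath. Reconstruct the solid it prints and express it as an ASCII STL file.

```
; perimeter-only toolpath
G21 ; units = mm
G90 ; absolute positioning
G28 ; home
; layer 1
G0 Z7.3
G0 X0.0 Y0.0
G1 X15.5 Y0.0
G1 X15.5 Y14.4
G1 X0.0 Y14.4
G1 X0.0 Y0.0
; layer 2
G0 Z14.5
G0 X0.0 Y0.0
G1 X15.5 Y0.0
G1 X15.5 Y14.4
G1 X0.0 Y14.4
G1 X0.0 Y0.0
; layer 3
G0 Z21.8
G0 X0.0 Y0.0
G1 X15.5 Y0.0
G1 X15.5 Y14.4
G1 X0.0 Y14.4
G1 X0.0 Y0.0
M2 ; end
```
solid part
  facet normal 0.0000 0.0000 -1.0000
    outer loop
      vertex 15.5 14.4 0.0
      vertex 15.5 0.0 0.0
      vertex 0.0 0.0 0.0
    endloop
  endfacet
  facet normal 0.0000 0.0000 -1.0000
    outer loop
      vertex 0.0 14.4 0.0
      vertex 15.5 14.4 0.0
      vertex 0.0 0.0 0.0
    endloop
  endfacet
  facet normal 0.0000 0.0000 1.0000
    outer loop
      vertex 0.0 0.0 21.8
      vertex 15.5 0.0 21.8
      vertex 15.5 14.4 21.8
    endloop
  endfacet
  facet normal 0.0000 0.0000 1.0000
    outer loop
      vertex 0.0 0.0 21.8
      vertex 15.5 14.4 21.8
      vertex 0.0 14.4 21.8
    endloop
  endfacet
  facet normal 0.0000 -1.0000 0.0000
    outer loop
      vertex 0.0 0.0 0.0
      vertex 15.5 0.0 0.0
      vertex 15.5 0.0 21.8
    endloop
  endfacet
  facet normal 0.0000 -1.0000 0.0000
    outer loop
      vertex 0.0 0.0 0.0
      vertex 15.5 0.0 21.8
      vertex 0.0 0.0 21.8
    endloop
  endfacet
  facet normal 0.0000 1.0000 0.0000
    outer loop
      vertex 15.5 14.4 21.8
      vertex 15.5 14.4 0.0
      vertex 0.0 14.4 0.0
    endloop
  endfacet
  facet normal 0.0000 1.0000 0.0000
    outer loop
      vertex 0.0 14.4 21.8
      vertex 15.5 14.4 21.8
      vertex 0.0 14.4 0.0
    endloop
  endfacet
  facet normal -1.0000 0.0000 0.0000
    outer loop
      vertex 0.0 14.4 21.8
      vertex 0.0 14.4 0.0
      vertex 0.0 0.0 0.0
    endloop
  endfacet
  facet normal -1.0000 0.0000 0.0000
    outer loop
      vertex 0.0 0.0 21.8
      vertex 0.0 14.4 21.8
      vertex 0.0 0.0 0.0
    endloop
  endfacet
  facet normal 1.0000 0.0000 0.0000
    outer loop
      vertex 15.5 0.0 0.0
      vertex 15.5 14.4 0.0
      vertex 15.5 14.4 21.8
    endloop
  endfacet
  facet normal 1.0000 0.0000 0.0000
    outer loop
      vertex 15.5 0.0 0.0
      vertex 15.5 14.4 21.8
      vertex 15.5 0.0 21.8
    endloop
  endfacet
endsolid part

The G0 Z moves step by Δz≈7.3 mm. Every layer's G1 loop is the same polygon, so the solid is a straight extrusion of it from z=0 to z≈21.8. Closing with flat bottom and top caps and triangulating gives 12 facets — a rectangular box, roughly 15.5 × 14.4 mm footprint and 21.8 mm tall.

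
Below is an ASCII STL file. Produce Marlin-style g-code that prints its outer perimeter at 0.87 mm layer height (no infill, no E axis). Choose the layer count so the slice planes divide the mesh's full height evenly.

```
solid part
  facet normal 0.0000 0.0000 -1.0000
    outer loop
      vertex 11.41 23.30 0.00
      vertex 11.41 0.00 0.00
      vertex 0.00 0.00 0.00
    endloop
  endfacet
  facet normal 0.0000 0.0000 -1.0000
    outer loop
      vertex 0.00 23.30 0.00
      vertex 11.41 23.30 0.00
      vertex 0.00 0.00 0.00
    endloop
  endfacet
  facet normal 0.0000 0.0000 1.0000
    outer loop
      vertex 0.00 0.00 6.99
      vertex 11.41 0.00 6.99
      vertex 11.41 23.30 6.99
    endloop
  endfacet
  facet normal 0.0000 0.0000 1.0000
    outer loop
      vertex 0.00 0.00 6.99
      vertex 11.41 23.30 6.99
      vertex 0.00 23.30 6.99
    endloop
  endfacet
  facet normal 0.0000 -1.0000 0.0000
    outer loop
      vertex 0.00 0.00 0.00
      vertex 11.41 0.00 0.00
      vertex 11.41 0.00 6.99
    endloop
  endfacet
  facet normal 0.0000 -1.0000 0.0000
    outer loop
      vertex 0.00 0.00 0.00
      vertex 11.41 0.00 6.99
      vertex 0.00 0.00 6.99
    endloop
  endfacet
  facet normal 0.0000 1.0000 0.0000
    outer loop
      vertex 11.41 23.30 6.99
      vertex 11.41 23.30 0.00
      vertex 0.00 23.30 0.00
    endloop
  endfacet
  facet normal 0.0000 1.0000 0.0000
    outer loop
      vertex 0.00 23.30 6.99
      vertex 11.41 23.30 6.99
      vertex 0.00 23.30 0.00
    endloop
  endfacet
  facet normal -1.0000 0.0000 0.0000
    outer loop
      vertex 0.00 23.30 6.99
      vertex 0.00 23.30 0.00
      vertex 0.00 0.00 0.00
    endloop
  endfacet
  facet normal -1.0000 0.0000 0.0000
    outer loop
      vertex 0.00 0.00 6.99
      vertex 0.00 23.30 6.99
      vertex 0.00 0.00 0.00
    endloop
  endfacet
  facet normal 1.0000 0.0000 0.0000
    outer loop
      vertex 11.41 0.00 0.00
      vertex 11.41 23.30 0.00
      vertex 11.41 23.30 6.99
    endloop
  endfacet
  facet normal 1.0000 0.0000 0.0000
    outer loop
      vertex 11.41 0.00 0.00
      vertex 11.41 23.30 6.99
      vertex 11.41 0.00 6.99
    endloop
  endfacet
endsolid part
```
; perimeter-only toolpath
G21 ; units = mm
G90 ; absolute positioning
G28 ; home
; layer 1
G0 Z0.87
G0 X0.00 Y0.00
G1 X11.41 Y0.00
G1 X11.41 Y23.30
G1 X0.00 Y23.30
G1 X0.00 Y0.00
; layer 2
G0 Z1.75
G0 X0.00 Y0.00
G1 X11.41 Y0.00
G1 X11.41 Y23.30
G1 X0.00 Y23.30
G1 X0.00 Y0.00
; layer 3
G0 Z2.62
G0 X0.00 Y0.00
G1 X11.41 Y0.00
G1 X11.41 Y23.30
G1 X0.00 Y23.30
G1 X0.00 Y0.00
; layer 4
G0 Z3.50
G0 X0.00 Y0.00
G1 X11.41 Y0.00
G1 X11.41 Y23.30
G1 X0.00 Y23.30
G1 X0.00 Y0.00
; layer 5
G0 Z4.37
G0 X0.00 Y0.00
G1 X11.41 Y0.00
G1 X11.41 Y23.30
G1 X0.00 Y23.30
G1 X0.00 Y0.00
; layer 6
G0 Z5.24
G0 X0.00 Y0.00
G1 X11.41 Y0.00
G1 X11.41 Y23.30
G1 X0.00 Y23.30
G1 X0.00 Y0.00
; layer 7
G0 Z6.12
G0 X0.00 Y0.00
G1 X11.41 Y0.00
G1 X11.41 Y23.30
G1 X0.00 Y23.30
G1 X0.00 Y0.00
; layer 8
G0 Z6.99
G0 X0.00 Y0.00
G1 X11.41 Y0.00
G1 X11.41 Y23.30
G1 X0.00 Y23.30
G1 X0.00 Y0.00
M2 ; end

The solid is a rectangular box, roughly 11.4 × 23.3 mm footprint and 6.99 mm tall. Slicing at Δz = 0.87 mm — 8 equal slices spanning the solid's height, so layer i sits at z = i·h/8 — gives 8 non-empty perimeters. Each is a 4-segment closed polygon; G0 lifts to the layer z and rapids to the start vertex, then G1 traces the edges.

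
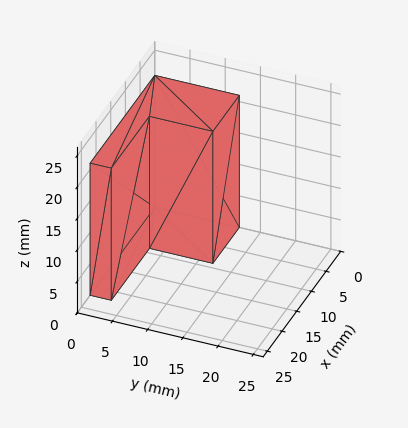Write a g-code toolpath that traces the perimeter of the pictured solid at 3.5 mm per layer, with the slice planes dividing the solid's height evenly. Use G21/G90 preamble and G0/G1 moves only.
Reading the render: the shape is an L-shaped prism: outer 22 × 12 mm, arm thicknesses ≈ 3 mm (horizontal) and 9 mm (vertical), extruded 21 mm in z (dimensions read to the nearest mm from the axis ticks). For the g-code, the solid's height is divided into equal slices at the stated Δz and each level perimeter traced with G1 moves after a G0 lift.

; perimeter-only toolpath
G21 ; units = mm
G90 ; absolute positioning
G28 ; home
; layer 1
G0 Z3.5
G0 X0.0 Y0.0
G1 X22.0 Y0.0
G1 X22.0 Y3.0
G1 X9.0 Y3.0
G1 X9.0 Y12.0
G1 X0.0 Y12.0
G1 X0.0 Y0.0
; layer 2
G0 Z7.0
G0 X0.0 Y0.0
G1 X22.0 Y0.0
G1 X22.0 Y3.0
G1 X9.0 Y3.0
G1 X9.0 Y12.0
G1 X0.0 Y12.0
G1 X0.0 Y0.0
; layer 3
G0 Z10.5
G0 X0.0 Y0.0
G1 X22.0 Y0.0
G1 X22.0 Y3.0
G1 X9.0 Y3.0
G1 X9.0 Y12.0
G1 X0.0 Y12.0
G1 X0.0 Y0.0
; layer 4
G0 Z14.0
G0 X0.0 Y0.0
G1 X22.0 Y0.0
G1 X22.0 Y3.0
G1 X9.0 Y3.0
G1 X9.0 Y12.0
G1 X0.0 Y12.0
G1 X0.0 Y0.0
; layer 5
G0 Z17.5
G0 X0.0 Y0.0
G1 X22.0 Y0.0
G1 X22.0 Y3.0
G1 X9.0 Y3.0
G1 X9.0 Y12.0
G1 X0.0 Y12.0
G1 X0.0 Y0.0
; layer 6
G0 Z21.0
G0 X0.0 Y0.0
G1 X22.0 Y0.0
G1 X22.0 Y3.0
G1 X9.0 Y3.0
G1 X9.0 Y12.0
G1 X0.0 Y12.0
G1 X0.0 Y0.0
M2 ; end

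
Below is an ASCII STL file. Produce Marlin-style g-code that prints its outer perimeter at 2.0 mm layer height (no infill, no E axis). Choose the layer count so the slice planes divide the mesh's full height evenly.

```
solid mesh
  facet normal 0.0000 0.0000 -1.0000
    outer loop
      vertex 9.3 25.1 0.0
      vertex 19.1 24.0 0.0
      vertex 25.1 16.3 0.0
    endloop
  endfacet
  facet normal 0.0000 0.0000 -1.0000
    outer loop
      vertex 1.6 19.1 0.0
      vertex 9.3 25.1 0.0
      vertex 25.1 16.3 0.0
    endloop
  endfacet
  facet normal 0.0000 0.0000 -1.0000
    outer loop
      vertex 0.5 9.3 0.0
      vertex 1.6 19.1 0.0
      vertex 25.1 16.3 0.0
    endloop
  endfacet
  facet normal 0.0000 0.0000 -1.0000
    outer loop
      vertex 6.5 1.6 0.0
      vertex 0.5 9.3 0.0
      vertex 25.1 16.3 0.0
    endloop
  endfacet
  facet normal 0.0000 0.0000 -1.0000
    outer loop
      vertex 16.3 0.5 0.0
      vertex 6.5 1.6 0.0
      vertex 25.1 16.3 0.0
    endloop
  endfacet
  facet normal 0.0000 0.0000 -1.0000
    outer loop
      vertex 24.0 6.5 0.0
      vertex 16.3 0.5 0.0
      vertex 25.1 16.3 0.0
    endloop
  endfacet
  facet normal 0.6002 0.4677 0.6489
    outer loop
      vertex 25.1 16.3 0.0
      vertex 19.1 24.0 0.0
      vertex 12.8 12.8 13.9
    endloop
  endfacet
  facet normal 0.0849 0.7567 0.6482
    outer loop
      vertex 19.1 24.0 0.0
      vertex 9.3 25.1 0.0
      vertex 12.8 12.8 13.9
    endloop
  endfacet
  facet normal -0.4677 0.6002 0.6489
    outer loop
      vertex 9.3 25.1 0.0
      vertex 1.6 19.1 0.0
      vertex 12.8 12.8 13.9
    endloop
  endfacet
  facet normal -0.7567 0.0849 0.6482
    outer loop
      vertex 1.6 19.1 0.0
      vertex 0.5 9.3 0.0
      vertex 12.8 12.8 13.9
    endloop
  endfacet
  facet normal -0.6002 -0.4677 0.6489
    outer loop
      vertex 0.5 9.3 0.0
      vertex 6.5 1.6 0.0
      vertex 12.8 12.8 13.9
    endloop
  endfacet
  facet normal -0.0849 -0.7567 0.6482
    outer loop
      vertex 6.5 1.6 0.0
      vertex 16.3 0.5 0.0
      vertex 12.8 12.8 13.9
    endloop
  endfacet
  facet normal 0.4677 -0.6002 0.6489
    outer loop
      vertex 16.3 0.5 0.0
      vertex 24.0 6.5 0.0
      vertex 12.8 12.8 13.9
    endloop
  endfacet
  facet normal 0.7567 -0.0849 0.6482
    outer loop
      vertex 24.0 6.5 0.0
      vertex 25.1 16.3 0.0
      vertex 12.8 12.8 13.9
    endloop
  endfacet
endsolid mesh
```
; perimeter-only toolpath
G21 ; units = mm
G90 ; absolute positioning
G28 ; home
; layer 1
G0 Z2.0
G0 X23.3 Y15.8
G1 X18.2 Y22.4
G1 X9.8 Y23.3
G1 X3.2 Y18.2
G1 X2.3 Y9.8
G1 X7.4 Y3.2
G1 X15.8 Y2.3
G1 X22.4 Y7.4
G1 X23.3 Y15.8
; layer 2
G0 Z4.0
G0 X21.6 Y15.3
G1 X17.3 Y20.8
G1 X10.3 Y21.6
G1 X4.8 Y17.3
G1 X4.0 Y10.3
G1 X8.3 Y4.8
G1 X15.3 Y4.0
G1 X20.8 Y8.3
G1 X21.6 Y15.3
; layer 3
G0 Z6.0
G0 X19.8 Y14.8
G1 X16.4 Y19.2
G1 X10.8 Y19.8
G1 X6.4 Y16.4
G1 X5.8 Y10.8
G1 X9.2 Y6.4
G1 X14.8 Y5.8
G1 X19.2 Y9.2
G1 X19.8 Y14.8
; layer 4
G0 Z7.9
G0 X18.1 Y14.3
G1 X15.5 Y17.6
G1 X11.3 Y18.1
G1 X8.0 Y15.5
G1 X7.5 Y11.3
G1 X10.1 Y8.0
G1 X14.3 Y7.5
G1 X17.6 Y10.1
G1 X18.1 Y14.3
; layer 5
G0 Z9.9
G0 X16.3 Y13.8
G1 X14.6 Y16.0
G1 X11.8 Y16.3
G1 X9.6 Y14.6
G1 X9.3 Y11.8
G1 X11.0 Y9.6
G1 X13.8 Y9.3
G1 X16.0 Y11.0
G1 X16.3 Y13.8
; layer 6
G0 Z11.9
G0 X14.6 Y13.3
G1 X13.7 Y14.4
G1 X12.3 Y14.6
G1 X11.2 Y13.7
G1 X11.0 Y12.3
G1 X11.9 Y11.2
G1 X13.3 Y11.0
G1 X14.4 Y11.9
G1 X14.6 Y13.3
M2 ; end

The solid is a regular 8-sided pyramid, base circumscribed radius ≈ 12.8 mm, apex at z ≈ 13.9 mm. Slicing at Δz = 2.0 mm — 7 equal slices spanning the solid's height, so layer i sits at z = i·h/7 — gives 6 non-empty perimeters. Each is a 8-segment closed polygon; G0 lifts to the layer z and rapids to the start vertex, then G1 traces the edges. The cross-section shrinks linearly with z (the slice at the apex is degenerate and omitted).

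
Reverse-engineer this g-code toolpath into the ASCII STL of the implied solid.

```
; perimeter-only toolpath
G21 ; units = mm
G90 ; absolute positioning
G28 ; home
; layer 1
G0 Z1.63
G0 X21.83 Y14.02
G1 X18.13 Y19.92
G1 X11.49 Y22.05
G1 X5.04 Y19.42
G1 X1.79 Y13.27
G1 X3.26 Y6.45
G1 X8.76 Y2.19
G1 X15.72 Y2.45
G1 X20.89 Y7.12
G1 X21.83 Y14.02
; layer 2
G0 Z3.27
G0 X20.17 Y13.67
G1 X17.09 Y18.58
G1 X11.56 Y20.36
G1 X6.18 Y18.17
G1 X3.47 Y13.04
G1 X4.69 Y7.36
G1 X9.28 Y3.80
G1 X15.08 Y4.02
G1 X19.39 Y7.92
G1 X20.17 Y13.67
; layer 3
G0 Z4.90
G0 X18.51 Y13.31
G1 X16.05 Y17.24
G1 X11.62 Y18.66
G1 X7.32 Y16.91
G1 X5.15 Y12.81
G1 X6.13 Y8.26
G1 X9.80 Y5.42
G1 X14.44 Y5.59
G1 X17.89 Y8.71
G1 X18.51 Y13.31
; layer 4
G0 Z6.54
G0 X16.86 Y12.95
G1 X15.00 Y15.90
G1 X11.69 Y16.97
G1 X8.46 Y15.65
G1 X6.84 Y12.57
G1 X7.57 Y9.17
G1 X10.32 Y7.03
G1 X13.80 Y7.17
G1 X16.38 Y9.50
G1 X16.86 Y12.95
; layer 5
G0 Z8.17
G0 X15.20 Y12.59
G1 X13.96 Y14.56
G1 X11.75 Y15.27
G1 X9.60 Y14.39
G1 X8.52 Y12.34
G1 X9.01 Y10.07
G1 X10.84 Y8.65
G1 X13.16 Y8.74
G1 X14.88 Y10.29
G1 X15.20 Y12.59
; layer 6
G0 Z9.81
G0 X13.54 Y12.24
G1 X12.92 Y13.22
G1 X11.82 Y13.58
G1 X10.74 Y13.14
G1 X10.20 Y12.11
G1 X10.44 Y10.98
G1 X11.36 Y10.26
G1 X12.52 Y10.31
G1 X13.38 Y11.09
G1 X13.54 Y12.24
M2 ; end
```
solid part
  facet normal 0.0000 0.0000 -1.0000
    outer loop
      vertex 11.43 23.75 0.00
      vertex 19.17 21.26 0.00
      vertex 23.49 14.38 0.00
    endloop
  endfacet
  facet normal 0.0000 0.0000 -1.0000
    outer loop
      vertex 3.90 20.68 0.00
      vertex 11.43 23.75 0.00
      vertex 23.49 14.38 0.00
    endloop
  endfacet
  facet normal 0.0000 0.0000 -1.0000
    outer loop
      vertex 0.11 13.50 0.00
      vertex 3.90 20.68 0.00
      vertex 23.49 14.38 0.00
    endloop
  endfacet
  facet normal 0.0000 0.0000 -1.0000
    outer loop
      vertex 1.82 5.55 0.00
      vertex 0.11 13.50 0.00
      vertex 23.49 14.38 0.00
    endloop
  endfacet
  facet normal 0.0000 0.0000 -1.0000
    outer loop
      vertex 8.24 0.57 0.00
      vertex 1.82 5.55 0.00
      vertex 23.49 14.38 0.00
    endloop
  endfacet
  facet normal 0.0000 0.0000 -1.0000
    outer loop
      vertex 16.36 0.88 0.00
      vertex 8.24 0.57 0.00
      vertex 23.49 14.38 0.00
    endloop
  endfacet
  facet normal 0.0000 0.0000 -1.0000
    outer loop
      vertex 22.39 6.33 0.00
      vertex 16.36 0.88 0.00
      vertex 23.49 14.38 0.00
    endloop
  endfacet
  facet normal 0.6062 0.3806 0.6984
    outer loop
      vertex 23.49 14.38 0.00
      vertex 19.17 21.26 0.00
      vertex 11.88 11.88 11.44
    endloop
  endfacet
  facet normal 0.2192 0.6814 0.6984
    outer loop
      vertex 19.17 21.26 0.00
      vertex 11.43 23.75 0.00
      vertex 11.88 11.88 11.44
    endloop
  endfacet
  facet normal -0.2702 0.6628 0.6983
    outer loop
      vertex 11.43 23.75 0.00
      vertex 3.90 20.68 0.00
      vertex 11.88 11.88 11.44
    endloop
  endfacet
  facet normal -0.6329 0.3341 0.6985
    outer loop
      vertex 3.90 20.68 0.00
      vertex 0.11 13.50 0.00
      vertex 11.88 11.88 11.44
    endloop
  endfacet
  facet normal -0.6996 -0.1505 0.6985
    outer loop
      vertex 0.11 13.50 0.00
      vertex 1.82 5.55 0.00
      vertex 11.88 11.88 11.44
    endloop
  endfacet
  facet normal -0.4386 -0.5654 0.6985
    outer loop
      vertex 1.82 5.55 0.00
      vertex 8.24 0.57 0.00
      vertex 11.88 11.88 11.44
    endloop
  endfacet
  facet normal 0.0273 -0.7152 0.6984
    outer loop
      vertex 8.24 0.57 0.00
      vertex 16.36 0.88 0.00
      vertex 11.88 11.88 11.44
    endloop
  endfacet
  facet normal 0.4799 -0.5309 0.6984
    outer loop
      vertex 16.36 0.88 0.00
      vertex 22.39 6.33 0.00
      vertex 11.88 11.88 11.44
    endloop
  endfacet
  facet normal 0.7091 -0.0969 0.6984
    outer loop
      vertex 22.39 6.33 0.00
      vertex 23.49 14.38 0.00
      vertex 11.88 11.88 11.44
    endloop
  endfacet
endsolid part

The G0 Z moves step by Δz≈1.63 mm. The G1 loops shrink linearly with z, so the solid tapers from its base footprint up to z≈11.4. Closing with a flat bottom cap and the tapered top and triangulating gives 16 facets — a regular 9-sided pyramid, base circumscribed radius ≈ 11.9 mm, apex at z ≈ 11.4 mm.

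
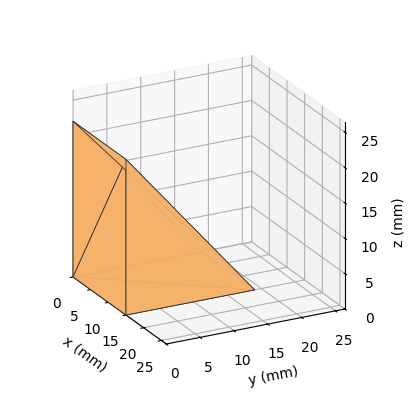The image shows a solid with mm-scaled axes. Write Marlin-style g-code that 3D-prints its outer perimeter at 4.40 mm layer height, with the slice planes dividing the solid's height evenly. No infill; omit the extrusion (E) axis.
Reading the render: the shape is a wedge (ramp): 15 × 19 mm base, rising to 22 mm along the y=0 edge and sloping linearly to z=0 at y=19 (dimensions read to the nearest mm from the axis ticks). For the g-code, the solid's height is divided into equal slices at the stated Δz and each level perimeter traced with G1 moves after a G0 lift.

; perimeter-only toolpath
G21 ; units = mm
G90 ; absolute positioning
G28 ; home
; layer 1
G0 Z4.40
G0 X0.00 Y0.00
G1 X15.00 Y0.00
G1 X15.00 Y15.20
G1 X0.00 Y15.20
G1 X0.00 Y0.00
; layer 2
G0 Z8.80
G0 X0.00 Y0.00
G1 X15.00 Y0.00
G1 X15.00 Y11.40
G1 X0.00 Y11.40
G1 X0.00 Y0.00
; layer 3
G0 Z13.20
G0 X0.00 Y0.00
G1 X15.00 Y0.00
G1 X15.00 Y7.60
G1 X0.00 Y7.60
G1 X0.00 Y0.00
; layer 4
G0 Z17.60
G0 X0.00 Y0.00
G1 X15.00 Y0.00
G1 X15.00 Y3.80
G1 X0.00 Y3.80
G1 X0.00 Y0.00
M2 ; end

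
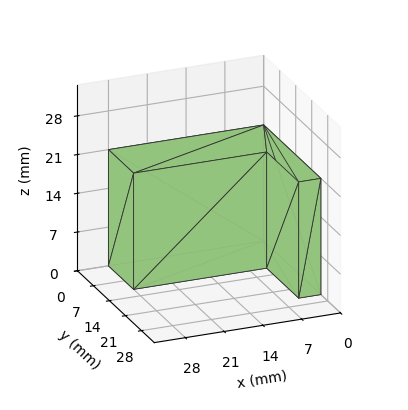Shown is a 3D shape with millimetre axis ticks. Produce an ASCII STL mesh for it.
Reading the render: the shape is an L-shaped prism: outer 28 × 25 mm, arm thicknesses ≈ 11 mm (horizontal) and 4 mm (vertical), extruded 21 mm in z (dimensions read to the nearest mm from the axis ticks). For the STL, each face is triangulated and given an outward normal.

solid part
  facet normal 0.0000 0.0000 -1.0000
    outer loop
      vertex 28.000 11.000 0.000
      vertex 28.000 0.000 0.000
      vertex 0.000 0.000 0.000
    endloop
  endfacet
  facet normal 0.0000 0.0000 -1.0000
    outer loop
      vertex 4.000 11.000 0.000
      vertex 28.000 11.000 0.000
      vertex 0.000 0.000 0.000
    endloop
  endfacet
  facet normal 0.0000 0.0000 -1.0000
    outer loop
      vertex 4.000 25.000 0.000
      vertex 4.000 11.000 0.000
      vertex 0.000 0.000 0.000
    endloop
  endfacet
  facet normal 0.0000 0.0000 -1.0000
    outer loop
      vertex 0.000 25.000 0.000
      vertex 4.000 25.000 0.000
      vertex 0.000 0.000 0.000
    endloop
  endfacet
  facet normal 0.0000 0.0000 1.0000
    outer loop
      vertex 0.000 0.000 21.000
      vertex 28.000 0.000 21.000
      vertex 28.000 11.000 21.000
    endloop
  endfacet
  facet normal 0.0000 0.0000 1.0000
    outer loop
      vertex 0.000 0.000 21.000
      vertex 28.000 11.000 21.000
      vertex 4.000 11.000 21.000
    endloop
  endfacet
  facet normal 0.0000 0.0000 1.0000
    outer loop
      vertex 0.000 0.000 21.000
      vertex 4.000 11.000 21.000
      vertex 4.000 25.000 21.000
    endloop
  endfacet
  facet normal 0.0000 0.0000 1.0000
    outer loop
      vertex 0.000 0.000 21.000
      vertex 4.000 25.000 21.000
      vertex 0.000 25.000 21.000
    endloop
  endfacet
  facet normal 0.0000 -1.0000 0.0000
    outer loop
      vertex 0.000 0.000 0.000
      vertex 28.000 0.000 0.000
      vertex 28.000 0.000 21.000
    endloop
  endfacet
  facet normal 0.0000 -1.0000 0.0000
    outer loop
      vertex 0.000 0.000 0.000
      vertex 28.000 0.000 21.000
      vertex 0.000 0.000 21.000
    endloop
  endfacet
  facet normal 1.0000 0.0000 0.0000
    outer loop
      vertex 28.000 0.000 0.000
      vertex 28.000 11.000 0.000
      vertex 28.000 11.000 21.000
    endloop
  endfacet
  facet normal 1.0000 0.0000 0.0000
    outer loop
      vertex 28.000 0.000 0.000
      vertex 28.000 11.000 21.000
      vertex 28.000 0.000 21.000
    endloop
  endfacet
  facet normal 0.0000 1.0000 0.0000
    outer loop
      vertex 28.000 11.000 0.000
      vertex 4.000 11.000 0.000
      vertex 4.000 11.000 21.000
    endloop
  endfacet
  facet normal 0.0000 1.0000 0.0000
    outer loop
      vertex 28.000 11.000 0.000
      vertex 4.000 11.000 21.000
      vertex 28.000 11.000 21.000
    endloop
  endfacet
  facet normal 1.0000 0.0000 0.0000
    outer loop
      vertex 4.000 11.000 0.000
      vertex 4.000 25.000 0.000
      vertex 4.000 25.000 21.000
    endloop
  endfacet
  facet normal 1.0000 0.0000 0.0000
    outer loop
      vertex 4.000 11.000 0.000
      vertex 4.000 25.000 21.000
      vertex 4.000 11.000 21.000
    endloop
  endfacet
  facet normal 0.0000 1.0000 0.0000
    outer loop
      vertex 4.000 25.000 0.000
      vertex 0.000 25.000 0.000
      vertex 0.000 25.000 21.000
    endloop
  endfacet
  facet normal 0.0000 1.0000 0.0000
    outer loop
      vertex 4.000 25.000 0.000
      vertex 0.000 25.000 21.000
      vertex 4.000 25.000 21.000
    endloop
  endfacet
  facet normal -1.0000 0.0000 0.0000
    outer loop
      vertex 0.000 25.000 0.000
      vertex 0.000 0.000 0.000
      vertex 0.000 0.000 21.000
    endloop
  endfacet
  facet normal -1.0000 0.0000 0.0000
    outer loop
      vertex 0.000 25.000 0.000
      vertex 0.000 0.000 21.000
      vertex 0.000 25.000 21.000
    endloop
  endfacet
endsolid part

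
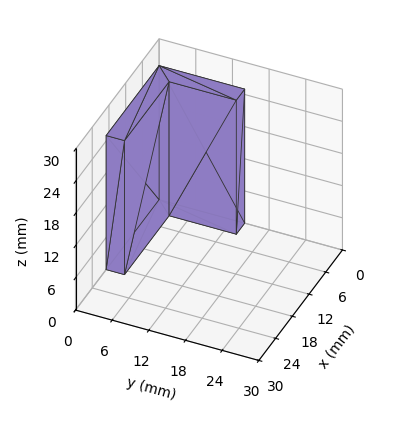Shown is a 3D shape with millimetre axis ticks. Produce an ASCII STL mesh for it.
Reading the render: the shape is an L-shaped prism: outer 19 × 14 mm, arm thicknesses ≈ 3 mm (horizontal) and 3 mm (vertical), extruded 25 mm in z (dimensions read to the nearest mm from the axis ticks). For the STL, each face is triangulated and given an outward normal.

solid part
  facet normal 0.0000 0.0000 -1.0000
    outer loop
      vertex 19.000 3.000 0.000
      vertex 19.000 0.000 0.000
      vertex 0.000 0.000 0.000
    endloop
  endfacet
  facet normal 0.0000 0.0000 -1.0000
    outer loop
      vertex 3.000 3.000 0.000
      vertex 19.000 3.000 0.000
      vertex 0.000 0.000 0.000
    endloop
  endfacet
  facet normal 0.0000 0.0000 -1.0000
    outer loop
      vertex 3.000 14.000 0.000
      vertex 3.000 3.000 0.000
      vertex 0.000 0.000 0.000
    endloop
  endfacet
  facet normal 0.0000 0.0000 -1.0000
    outer loop
      vertex 0.000 14.000 0.000
      vertex 3.000 14.000 0.000
      vertex 0.000 0.000 0.000
    endloop
  endfacet
  facet normal 0.0000 0.0000 1.0000
    outer loop
      vertex 0.000 0.000 25.000
      vertex 19.000 0.000 25.000
      vertex 19.000 3.000 25.000
    endloop
  endfacet
  facet normal 0.0000 0.0000 1.0000
    outer loop
      vertex 0.000 0.000 25.000
      vertex 19.000 3.000 25.000
      vertex 3.000 3.000 25.000
    endloop
  endfacet
  facet normal 0.0000 0.0000 1.0000
    outer loop
      vertex 0.000 0.000 25.000
      vertex 3.000 3.000 25.000
      vertex 3.000 14.000 25.000
    endloop
  endfacet
  facet normal 0.0000 0.0000 1.0000
    outer loop
      vertex 0.000 0.000 25.000
      vertex 3.000 14.000 25.000
      vertex 0.000 14.000 25.000
    endloop
  endfacet
  facet normal 0.0000 -1.0000 0.0000
    outer loop
      vertex 0.000 0.000 0.000
      vertex 19.000 0.000 0.000
      vertex 19.000 0.000 25.000
    endloop
  endfacet
  facet normal 0.0000 -1.0000 0.0000
    outer loop
      vertex 0.000 0.000 0.000
      vertex 19.000 0.000 25.000
      vertex 0.000 0.000 25.000
    endloop
  endfacet
  facet normal 1.0000 0.0000 0.0000
    outer loop
      vertex 19.000 0.000 0.000
      vertex 19.000 3.000 0.000
      vertex 19.000 3.000 25.000
    endloop
  endfacet
  facet normal 1.0000 0.0000 0.0000
    outer loop
      vertex 19.000 0.000 0.000
      vertex 19.000 3.000 25.000
      vertex 19.000 0.000 25.000
    endloop
  endfacet
  facet normal 0.0000 1.0000 0.0000
    outer loop
      vertex 19.000 3.000 0.000
      vertex 3.000 3.000 0.000
      vertex 3.000 3.000 25.000
    endloop
  endfacet
  facet normal 0.0000 1.0000 0.0000
    outer loop
      vertex 19.000 3.000 0.000
      vertex 3.000 3.000 25.000
      vertex 19.000 3.000 25.000
    endloop
  endfacet
  facet normal 1.0000 0.0000 0.0000
    outer loop
      vertex 3.000 3.000 0.000
      vertex 3.000 14.000 0.000
      vertex 3.000 14.000 25.000
    endloop
  endfacet
  facet normal 1.0000 0.0000 0.0000
    outer loop
      vertex 3.000 3.000 0.000
      vertex 3.000 14.000 25.000
      vertex 3.000 3.000 25.000
    endloop
  endfacet
  facet normal 0.0000 1.0000 0.0000
    outer loop
      vertex 3.000 14.000 0.000
      vertex 0.000 14.000 0.000
      vertex 0.000 14.000 25.000
    endloop
  endfacet
  facet normal 0.0000 1.0000 0.0000
    outer loop
      vertex 3.000 14.000 0.000
      vertex 0.000 14.000 25.000
      vertex 3.000 14.000 25.000
    endloop
  endfacet
  facet normal -1.0000 0.0000 0.0000
    outer loop
      vertex 0.000 14.000 0.000
      vertex 0.000 0.000 0.000
      vertex 0.000 0.000 25.000
    endloop
  endfacet
  facet normal -1.0000 0.0000 0.0000
    outer loop
      vertex 0.000 14.000 0.000
      vertex 0.000 0.000 25.000
      vertex 0.000 14.000 25.000
    endloop
  endfacet
endsolid part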